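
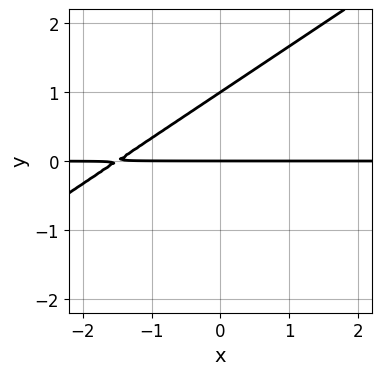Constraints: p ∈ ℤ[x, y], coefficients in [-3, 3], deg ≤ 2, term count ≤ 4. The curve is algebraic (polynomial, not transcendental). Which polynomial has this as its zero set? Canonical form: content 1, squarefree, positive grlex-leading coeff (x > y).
(a) deg p = 2.
(b) From the axis intercepts and sections: every point of the x-axis in the box is on the curve; among the integer gridlines, it crosses the y-axis at y ∈ {0, 1}.
(c) Fitting integer coefficients to these (and the overall shape) gives p.

2*x*y - 3*y^2 + 3*y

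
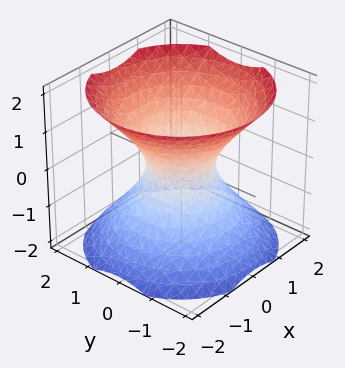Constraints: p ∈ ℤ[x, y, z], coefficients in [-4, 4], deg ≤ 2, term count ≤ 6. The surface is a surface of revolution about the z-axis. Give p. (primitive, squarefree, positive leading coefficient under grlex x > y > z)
Degree: the shape is more complex than any degree-1 surface, so deg p = 2.
By symmetry, every cross-section ⟂ z is a circle, so x, y appear only via x² + y².
Observable constraints: it misses every integer gridline on the z-axis; a circular section at z = 0 has radius between 0 and 1.
Assembling these constraints gives the stated polynomial.

3*x^2 + 3*y^2 - 3*z^2 - 2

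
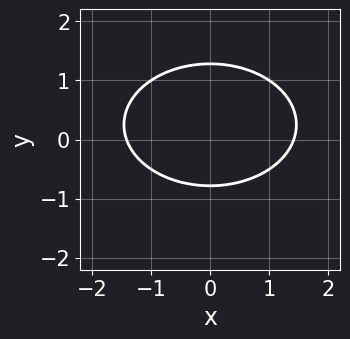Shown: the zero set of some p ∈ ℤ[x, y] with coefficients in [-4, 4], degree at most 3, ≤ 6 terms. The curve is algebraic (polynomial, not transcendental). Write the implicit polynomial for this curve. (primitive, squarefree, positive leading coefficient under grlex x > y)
1. Degree: the shape is more complex than any degree-1 curve, so deg p = 2.
2. Symmetries: it's symmetric under x → −x, forcing even powers of x.
3. Matching integer coefficients to the picture gives p.

x^2 + 2*y^2 - y - 2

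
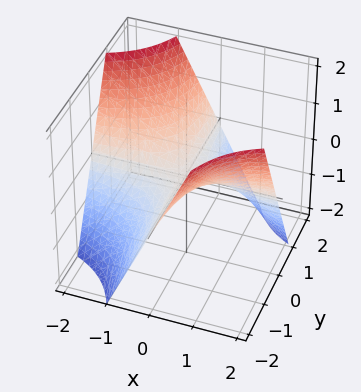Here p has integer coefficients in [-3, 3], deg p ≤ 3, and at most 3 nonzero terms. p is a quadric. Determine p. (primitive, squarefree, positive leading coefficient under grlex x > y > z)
First, the degree is 2 — a hyperbolic paraboloid; a quadric.
Next, against the integer gridlines: one z-axis crossing is at z = 0; the visible x-axis segment lies entirely on the surface; the visible y-axis segment lies entirely on the surface.
Finally, matching integer coefficients to the picture gives p.

x*y + z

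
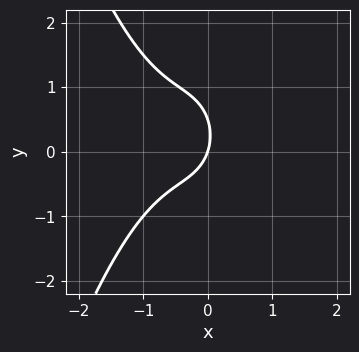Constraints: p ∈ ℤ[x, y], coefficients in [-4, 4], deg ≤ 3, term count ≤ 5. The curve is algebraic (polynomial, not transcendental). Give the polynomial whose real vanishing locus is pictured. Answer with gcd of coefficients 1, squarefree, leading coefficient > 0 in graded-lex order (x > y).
The degree is 3 — a generic line meets the curve in up to 3 points.
From the visible intercepts: it crosses the x-axis at the gridline x = 0; it meets the y-axis at y = 0 (among the integer gridlines).
Putting this together gives p.

3*x^3 + 3*x^2 + 2*y^2 + 3*x - y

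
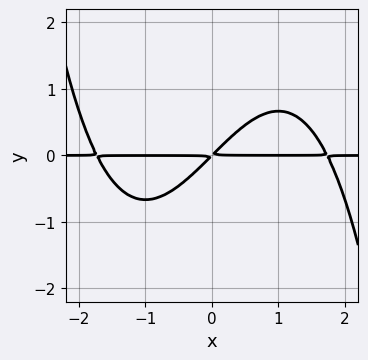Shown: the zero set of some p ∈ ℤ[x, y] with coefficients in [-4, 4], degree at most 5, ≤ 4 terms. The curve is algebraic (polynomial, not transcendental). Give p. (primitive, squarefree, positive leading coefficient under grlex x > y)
(a) The degree is 4 — no degree-3 curve has this shape.
(b) Against the integer gridlines: the visible x-axis segment lies entirely on the curve.
(c) Fitting integer coefficients to these (and the overall shape) gives p.

x^3*y - 3*x*y + 3*y^2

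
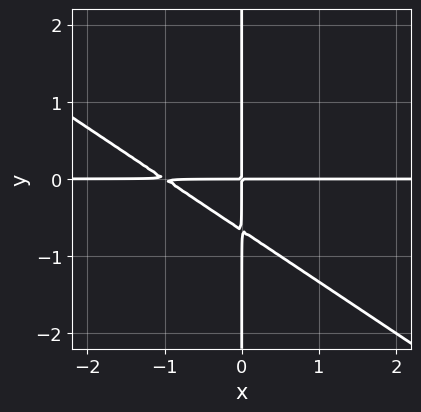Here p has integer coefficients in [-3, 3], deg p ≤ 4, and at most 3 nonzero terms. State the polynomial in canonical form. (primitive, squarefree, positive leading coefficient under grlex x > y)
2*x^2*y + 3*x*y^2 + 2*x*y

1. Degree: no degree-2 curve has this shape, so deg p = 3.
2. Checking where it meets the axes: every point of the y-axis in the box is on the curve; every point of the x-axis in the box is on the curve.
3. The integer polynomial consistent with all of this is the stated p.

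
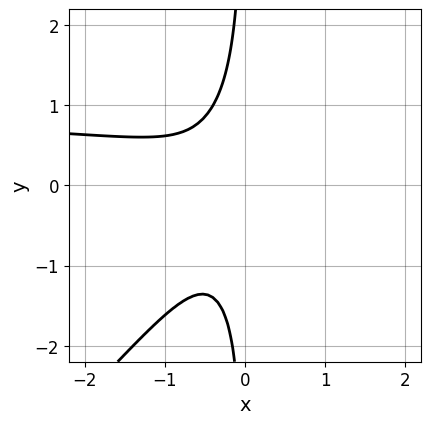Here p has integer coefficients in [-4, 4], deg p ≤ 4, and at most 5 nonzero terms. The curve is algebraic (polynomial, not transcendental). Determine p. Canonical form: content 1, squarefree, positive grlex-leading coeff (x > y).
deg p = 3.
From the visible intercepts: no y-intercept at any integer in the box; the curve avoids every integer x-axis point in the box.
The integer polynomial consistent with all of this is the stated p.

3*x^2*y - 3*x*y^2 - 3*x^2 - 2*x - 2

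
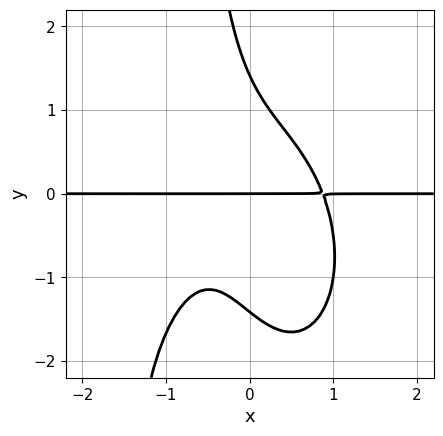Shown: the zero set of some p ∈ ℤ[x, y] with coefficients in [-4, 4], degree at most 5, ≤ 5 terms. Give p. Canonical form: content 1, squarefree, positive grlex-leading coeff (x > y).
(a) Degree: the shape is more complex than any degree-3 curve, so deg p = 4.
(b) Reading off the gridlines: one y-axis crossing is at y = 0; every point of the x-axis in the box is on the curve.
(c) Fitting integer coefficients to these (and the overall shape) gives p.

3*x^3*y + x*y^3 + 3*x*y^2 + y^3 - 2*y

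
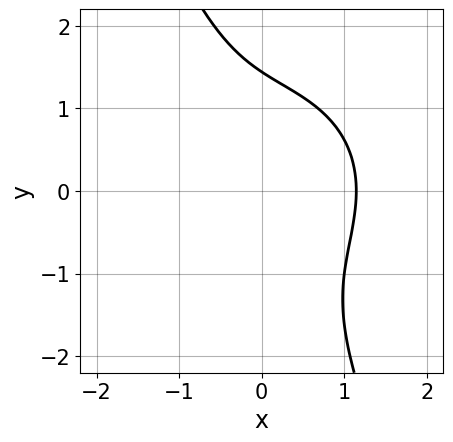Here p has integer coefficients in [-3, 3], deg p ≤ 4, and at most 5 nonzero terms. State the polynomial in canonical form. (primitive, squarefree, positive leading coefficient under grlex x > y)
2*x^3 + 2*x*y^2 + y^3 - 3

(a) Degree: no degree-2 curve has this shape, so deg p = 3.
(b) The integer polynomial consistent with all of this is the stated p.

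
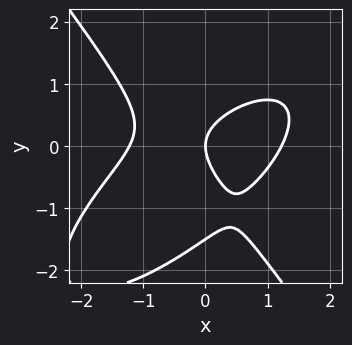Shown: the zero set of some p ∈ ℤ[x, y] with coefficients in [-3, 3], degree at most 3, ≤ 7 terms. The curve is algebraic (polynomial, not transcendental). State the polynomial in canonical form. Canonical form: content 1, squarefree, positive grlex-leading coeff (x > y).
First, degree: no degree-2 curve has this shape, so deg p = 3.
Then, reading off the gridlines: it crosses the x-axis at the gridline x = 0; it meets the y-axis at y = 0 (among the integer gridlines).
Finally, solving for integer coefficients yields p as stated.

2*x^3 - 2*x^2*y + 2*y^3 + 3*y^2 - 3*x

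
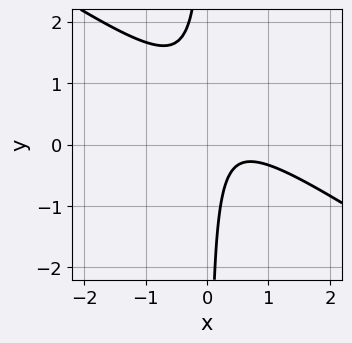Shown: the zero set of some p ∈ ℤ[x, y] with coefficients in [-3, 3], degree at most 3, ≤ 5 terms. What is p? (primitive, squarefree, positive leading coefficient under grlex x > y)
2*x^2 + 3*x*y - 2*x + 1

1. The degree is 2 — the shape is more complex than any degree-1 curve.
2. Reading off the gridlines: it misses every integer gridline on the y-axis; no x-intercept at any integer in the box.
3. Putting this together gives p.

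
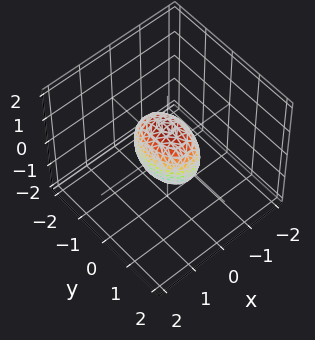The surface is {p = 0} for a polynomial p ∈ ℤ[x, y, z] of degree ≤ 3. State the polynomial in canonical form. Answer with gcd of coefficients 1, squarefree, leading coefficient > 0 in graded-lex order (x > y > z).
(a) The degree is 2 — a closed, bounded, convex surface; a quadric.
(b) Symmetries: it's symmetric under x → −x, forcing even powers of x; mirror symmetry y ↦ −y ⇒ only even powers of y; the z ↦ −z reflection is a symmetry, so z appears only in even powers.
(c) Observable constraints: among the integer gridlines, it crosses the y-axis at y ∈ {-1, 1}; the z-axis gridline crossings are at z ∈ {-1, 1}.
(d) These observations pin down the coefficients.

2*x^2 + y^2 + z^2 - 1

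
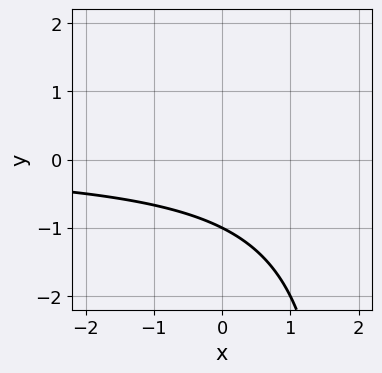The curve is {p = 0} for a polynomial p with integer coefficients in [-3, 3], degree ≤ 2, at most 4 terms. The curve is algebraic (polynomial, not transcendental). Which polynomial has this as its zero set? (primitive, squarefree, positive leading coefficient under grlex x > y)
x*y - 2*y - 2

The degree is 2 — no degree-1 curve has this shape.
From the axis intercepts and sections: it crosses the y-axis at the gridline y = -1; no x-intercept at any integer in the box.
Putting this together gives p.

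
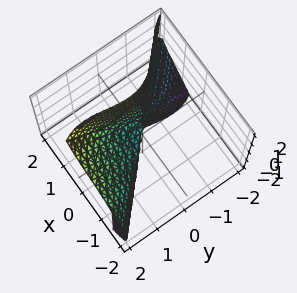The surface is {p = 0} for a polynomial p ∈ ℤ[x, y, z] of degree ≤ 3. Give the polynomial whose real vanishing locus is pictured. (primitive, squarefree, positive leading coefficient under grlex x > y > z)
First, degree: no degree-2 surface has this shape, so deg p = 3.
Next, against the integer gridlines: one z-axis crossing is at z = 0; it meets the y-axis at y = 0 (among the integer gridlines); it meets the x-axis at x = 0 (among the integer gridlines).
Finally, solving for integer coefficients yields p as stated.

2*x^3 + 3*x*z^2 + 2*y^3 - 2*y^2*z - 2*z^2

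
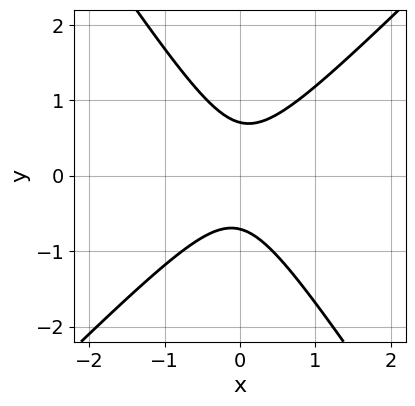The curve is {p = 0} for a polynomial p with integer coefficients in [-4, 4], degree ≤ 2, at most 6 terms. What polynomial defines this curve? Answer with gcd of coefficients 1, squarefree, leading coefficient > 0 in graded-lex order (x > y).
(a) deg p = 2. No degree-1 curve has this shape.
(b) Checking where it meets the axes: no x-intercept at any integer in the box.
(c) These observations pin down the coefficients.

3*x^2 - x*y - 2*y^2 + 1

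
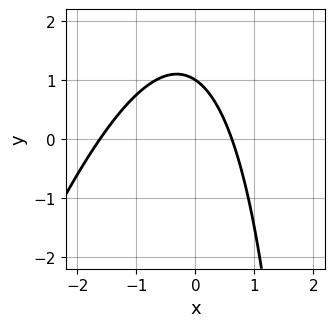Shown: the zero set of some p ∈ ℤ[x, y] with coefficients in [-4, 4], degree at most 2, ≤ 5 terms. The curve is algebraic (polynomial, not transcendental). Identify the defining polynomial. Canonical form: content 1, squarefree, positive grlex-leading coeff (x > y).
3*x^2 - x*y + 3*x + 3*y - 3

(a) The degree is 2 — no degree-1 curve has this shape.
(b) Observable constraints: it crosses the y-axis at the gridline y = 1.
(c) Putting this together gives p.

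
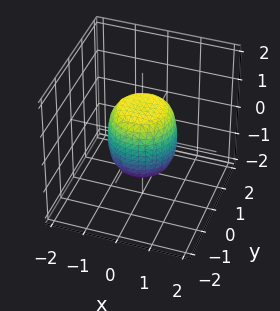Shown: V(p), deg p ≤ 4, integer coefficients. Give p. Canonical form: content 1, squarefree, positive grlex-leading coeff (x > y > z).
1. Degree: a generic line meets the surface in up to 4 points, so deg p = 4.
2. Symmetries: rotational symmetry about the z-axis ⇒ p depends on x, y only through x² + y².
3. Checking where it meets the axes: a circular section at z = -1 has radius between 0 and 1; among the integer gridlines, it crosses the x-axis at x ∈ {-1, 1}.
4. Fitting integer coefficients to these (and the overall shape) gives p. Check: (0, -1, 0) on the y-axis lies on the surface, and p(0, -1, 0) = 0. ✓

2*x^4 + 4*x^2*y^2 + 2*y^4 - x^2 - y^2 + z^2 - 1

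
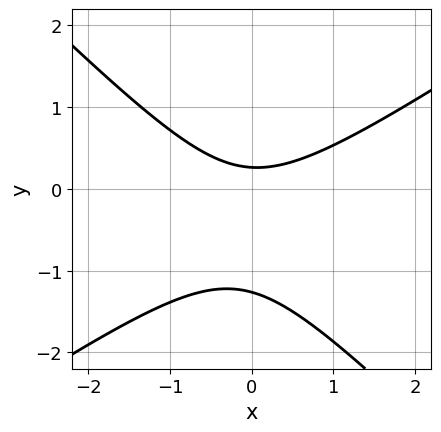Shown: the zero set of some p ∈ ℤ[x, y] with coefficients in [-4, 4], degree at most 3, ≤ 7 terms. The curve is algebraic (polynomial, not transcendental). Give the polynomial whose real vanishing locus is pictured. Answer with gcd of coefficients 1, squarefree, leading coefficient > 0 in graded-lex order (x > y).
2*x^2 - x*y - 3*y^2 - 3*y + 1

deg p = 2.
Checking where it meets the axes: no x-intercept at any integer in the box.
Assembling these constraints gives the stated polynomial.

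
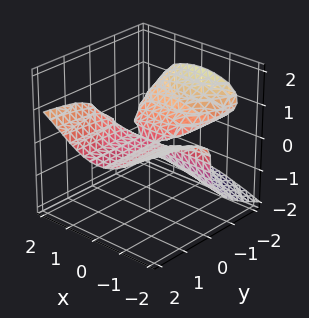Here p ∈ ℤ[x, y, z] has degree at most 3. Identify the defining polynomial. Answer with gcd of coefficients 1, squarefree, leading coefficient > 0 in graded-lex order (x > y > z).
x^2*y - 3*z^3 - 3*y*z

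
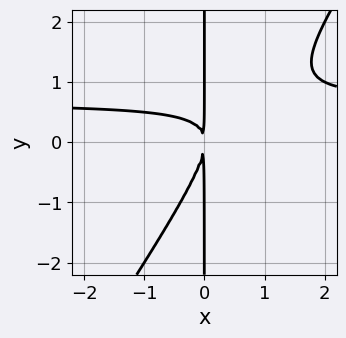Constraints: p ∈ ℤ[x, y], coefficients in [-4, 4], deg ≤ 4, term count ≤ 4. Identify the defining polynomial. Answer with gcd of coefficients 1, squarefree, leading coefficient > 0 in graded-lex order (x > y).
First, degree: a generic line meets the curve in up to 3 points, so deg p = 3.
Next, from the axis intercepts and sections: the visible y-axis segment lies entirely on the curve.
Finally, assembling these constraints gives the stated polynomial.

3*x^2*y - 2*x*y^2 - 2*x^2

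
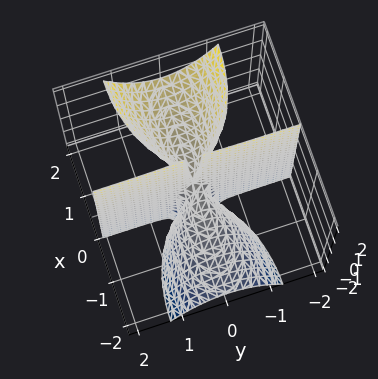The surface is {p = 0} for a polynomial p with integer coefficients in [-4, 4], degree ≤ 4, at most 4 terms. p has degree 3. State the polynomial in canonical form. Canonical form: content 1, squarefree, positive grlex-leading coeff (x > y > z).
(a) Degree: a generic line meets the surface in up to 3 points, so deg p = 3.
(b) Observable constraints: it meets the x-axis at x = 0 (among the integer gridlines); every point of the z-axis in the box is on the surface.
(c) Putting this together gives p.

x^3 - 2*x^2*z + 3*x*y^2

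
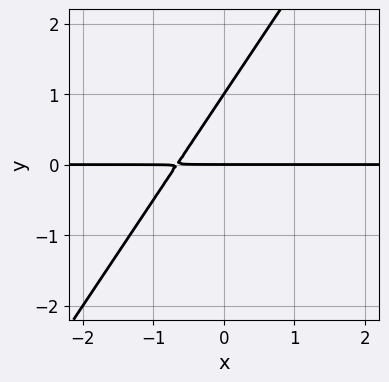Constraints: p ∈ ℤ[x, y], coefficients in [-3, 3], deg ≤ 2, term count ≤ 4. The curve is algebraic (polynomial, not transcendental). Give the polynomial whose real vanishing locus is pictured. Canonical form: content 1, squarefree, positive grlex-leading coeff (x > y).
3*x*y - 2*y^2 + 2*y

1. Degree: a generic line meets the curve in up to 2 points, so deg p = 2.
2. From the visible intercepts: the y-axis gridline crossings are at y ∈ {0, 1}; the visible x-axis segment lies entirely on the curve.
3. The integer polynomial consistent with all of this is the stated p.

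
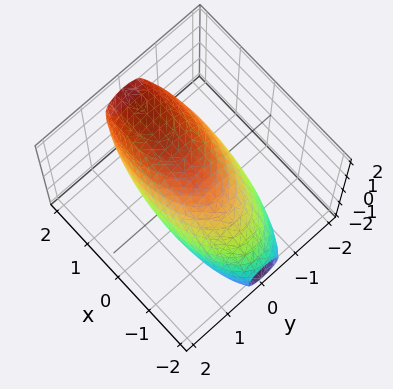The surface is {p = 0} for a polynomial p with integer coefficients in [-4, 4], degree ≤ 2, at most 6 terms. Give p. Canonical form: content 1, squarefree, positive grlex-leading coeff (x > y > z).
1. The degree is 2 — the shape is more complex than any degree-1 surface.
2. From the axis intercepts and sections: the y-axis gridline crossings are at y ∈ {-1, 1}.
3. Putting this together gives p.

x^2 - 2*x*z + 3*y^2 + 2*z^2 - 3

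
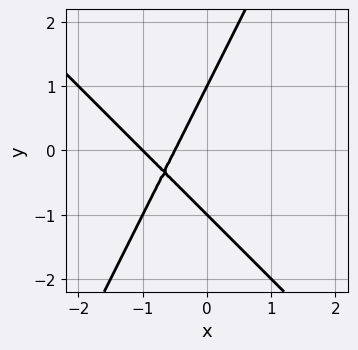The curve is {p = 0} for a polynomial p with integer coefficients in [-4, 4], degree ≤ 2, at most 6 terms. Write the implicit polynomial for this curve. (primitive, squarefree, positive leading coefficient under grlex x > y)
Degree: a generic line meets the curve in up to 2 points, so deg p = 2.
Checking where it meets the axes: among the integer gridlines, it crosses the y-axis at y ∈ {-1, 1}; one x-axis crossing is at x = -1.
Matching integer coefficients to the picture gives p.

2*x^2 + x*y - y^2 + 3*x + 1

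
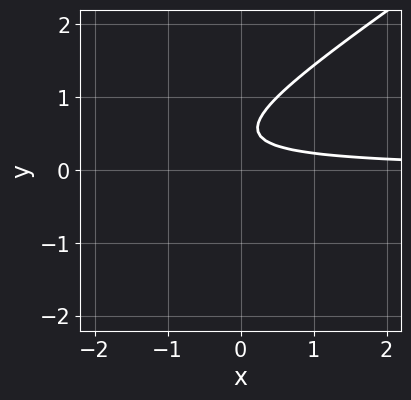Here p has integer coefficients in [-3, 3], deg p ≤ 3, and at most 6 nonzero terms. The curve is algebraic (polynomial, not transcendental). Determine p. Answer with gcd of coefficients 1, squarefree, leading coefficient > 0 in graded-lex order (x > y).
2*x*y - 3*y^2 + 3*y - 1

1. deg p = 2. The shape is more complex than any degree-1 curve.
2. Checking where it meets the axes: no y-intercept at any integer in the box; the curve avoids every integer x-axis point in the box.
3. Together with the visible shape, these determine p as stated.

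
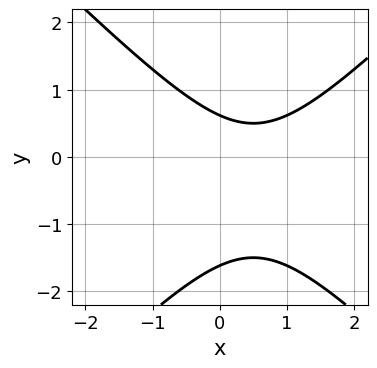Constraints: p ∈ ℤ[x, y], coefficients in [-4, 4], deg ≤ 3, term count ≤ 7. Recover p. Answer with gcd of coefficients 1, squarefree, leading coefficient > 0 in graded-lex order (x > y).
x^2 - y^2 - x - y + 1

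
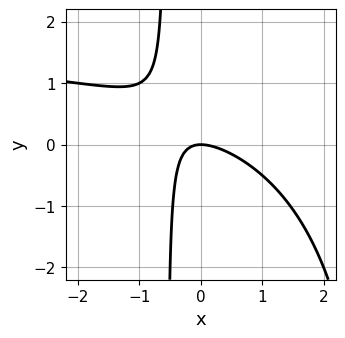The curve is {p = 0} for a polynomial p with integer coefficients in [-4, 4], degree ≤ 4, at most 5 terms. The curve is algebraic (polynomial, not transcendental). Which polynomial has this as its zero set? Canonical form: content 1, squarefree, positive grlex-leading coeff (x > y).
First, the degree is 3 — the shape is more complex than any degree-2 curve.
Then, from the axis intercepts and sections: one y-axis crossing is at y = 0; it meets the x-axis at x = 0 (among the integer gridlines).
Finally, these observations pin down the coefficients.

x^2*y - 2*x^2 - 3*x*y - 2*y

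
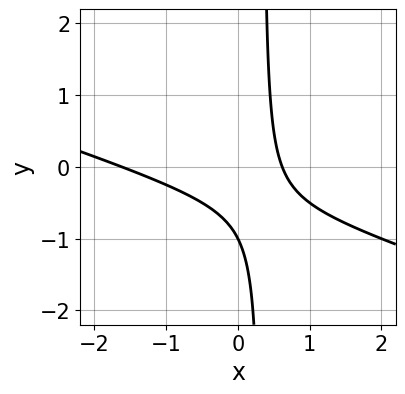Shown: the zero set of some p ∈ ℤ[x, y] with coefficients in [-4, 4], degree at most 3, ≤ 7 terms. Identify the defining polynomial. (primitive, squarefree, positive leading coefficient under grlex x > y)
x^2 + 3*x*y + x - y - 1

Degree: a generic line meets the curve in up to 2 points, so deg p = 2.
Reading off the gridlines: it meets the y-axis at y = -1 (among the integer gridlines).
Solving for integer coefficients yields p as stated.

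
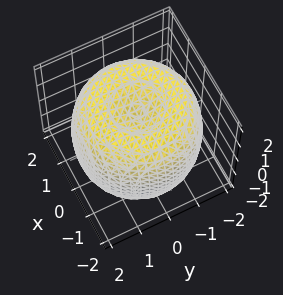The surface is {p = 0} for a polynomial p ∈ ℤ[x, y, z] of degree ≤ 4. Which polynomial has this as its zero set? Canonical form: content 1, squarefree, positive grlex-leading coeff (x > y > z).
(a) deg p = 4.
(b) Symmetries: rotational symmetry about the z-axis ⇒ p depends on x, y only through x² + y².
(c) From the visible intercepts: a circular section at z = -1 has radius between 1 and 2.
(d) Matching integer coefficients to the picture gives p.

x^4 + 2*x^2*y^2 + y^4 - 3*x^2 - 3*y^2 + 2*z^2 - 3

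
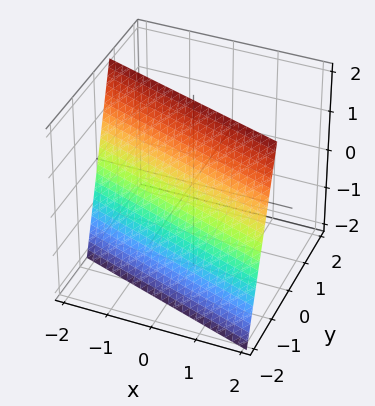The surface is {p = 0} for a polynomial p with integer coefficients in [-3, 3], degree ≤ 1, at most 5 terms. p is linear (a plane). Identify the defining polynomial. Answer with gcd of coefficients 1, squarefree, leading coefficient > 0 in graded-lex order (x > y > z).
x + 3*y - z + 2

(a) deg p = 1. The surface is flat (a plane).
(b) Reading off the gridlines: one z-axis crossing is at z = 2; it crosses the x-axis at the gridline x = -2.
(c) Assembling these constraints gives the stated polynomial.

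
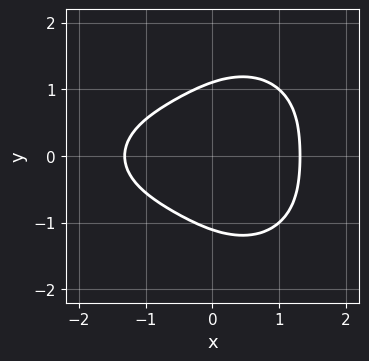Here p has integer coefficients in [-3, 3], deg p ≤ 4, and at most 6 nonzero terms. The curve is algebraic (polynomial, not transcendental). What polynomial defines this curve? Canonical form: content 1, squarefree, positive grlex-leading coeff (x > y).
1. deg p = 4. A generic line meets the curve in up to 4 points.
2. Symmetries: the y ↦ −y reflection is a symmetry, so y appears only in even powers.
3. The integer polynomial consistent with all of this is the stated p.

x^4 + 3*x^2*y^2 + 2*y^4 - 3*x*y^2 - 3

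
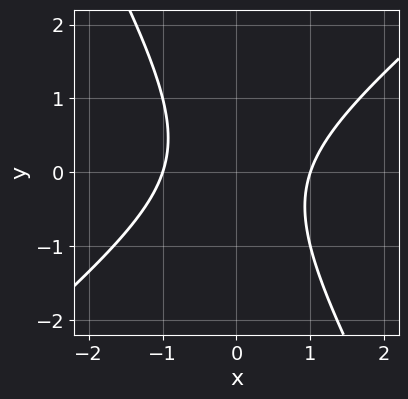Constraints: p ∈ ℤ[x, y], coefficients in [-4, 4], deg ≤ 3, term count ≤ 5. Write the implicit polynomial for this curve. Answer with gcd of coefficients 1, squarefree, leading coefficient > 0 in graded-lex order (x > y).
3*x^2 - 2*x*y - 2*y^2 - 3

Degree: the shape is more complex than any degree-1 curve, so deg p = 2.
Reading off the gridlines: no y-intercept at any integer in the box; among the integer gridlines, it crosses the x-axis at x ∈ {-1, 1}.
Assembling these constraints gives the stated polynomial.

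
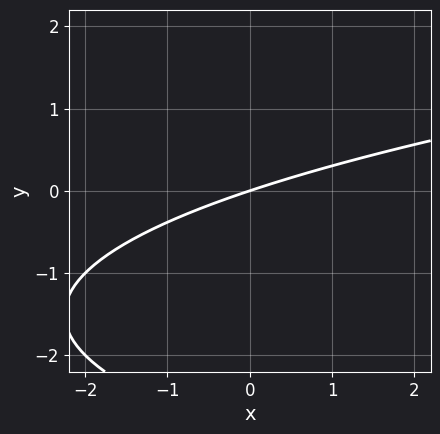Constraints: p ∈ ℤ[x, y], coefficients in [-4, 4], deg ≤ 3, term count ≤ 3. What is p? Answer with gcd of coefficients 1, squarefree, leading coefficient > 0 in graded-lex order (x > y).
First, deg p = 2. The shape is more complex than any degree-1 curve.
Next, observable constraints: one y-axis crossing is at y = 0; one x-axis crossing is at x = 0.
Finally, fitting integer coefficients to these (and the overall shape) gives p.

y^2 - x + 3*y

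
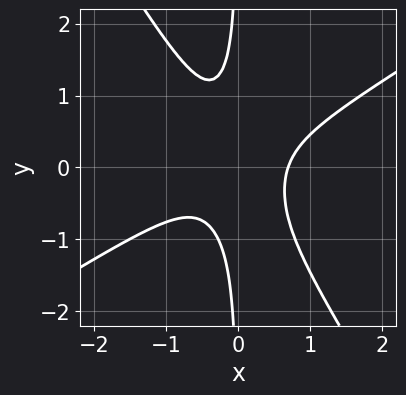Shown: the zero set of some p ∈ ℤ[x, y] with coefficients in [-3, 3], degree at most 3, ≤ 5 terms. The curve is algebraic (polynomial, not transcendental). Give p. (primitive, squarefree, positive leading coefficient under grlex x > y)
3*x^3 - 3*x^2*y - 3*x*y^2 - 1

deg p = 3. A generic line meets the curve in up to 3 points.
Against the integer gridlines: it misses every integer gridline on the y-axis.
Fitting integer coefficients to these (and the overall shape) gives p.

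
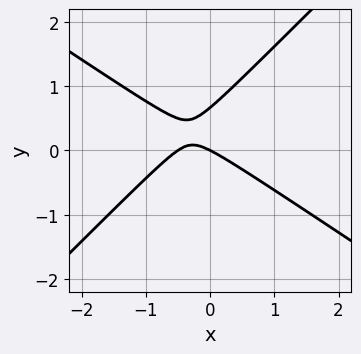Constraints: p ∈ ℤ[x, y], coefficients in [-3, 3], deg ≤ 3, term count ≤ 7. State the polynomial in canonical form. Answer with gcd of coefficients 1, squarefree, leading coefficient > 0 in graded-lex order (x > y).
2*x^2 + x*y - 3*y^2 + x + 2*y

1. Degree: a generic line meets the curve in up to 2 points, so deg p = 2.
2. From the axis intercepts and sections: one x-axis crossing is at x = 0; it meets the y-axis at y = 0 (among the integer gridlines).
3. Matching integer coefficients to the picture gives p.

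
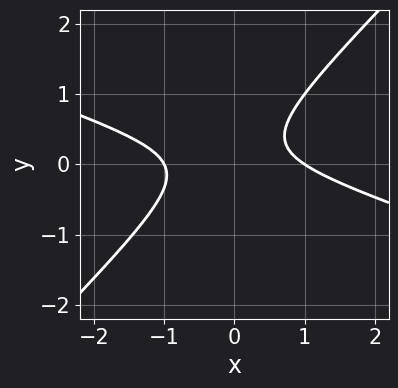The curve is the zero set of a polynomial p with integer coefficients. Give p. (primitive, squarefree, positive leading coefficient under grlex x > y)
x^2 + 2*x*y - 3*y^2 + y - 1

First, the degree is 2 — no degree-1 curve has this shape.
Next, from the visible intercepts: it misses every integer gridline on the y-axis; the x-axis gridline crossings are at x ∈ {-1, 1}.
Finally, the integer polynomial consistent with all of this is the stated p.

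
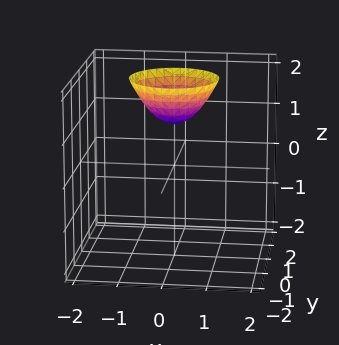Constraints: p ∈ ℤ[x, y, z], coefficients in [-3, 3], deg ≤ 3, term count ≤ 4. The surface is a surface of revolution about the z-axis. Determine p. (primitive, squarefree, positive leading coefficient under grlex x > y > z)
x^2 + y^2 - z + 1

1. Degree: a generic line meets the surface in up to 2 points, so deg p = 2.
2. Symmetries: rotational symmetry about the z-axis ⇒ p depends on x, y only through x² + y².
3. From the axis intercepts and sections: the surface avoids every integer y-axis point in the box; one z-axis crossing is at z = 1.
4. Fitting integer coefficients to these (and the overall shape) gives p.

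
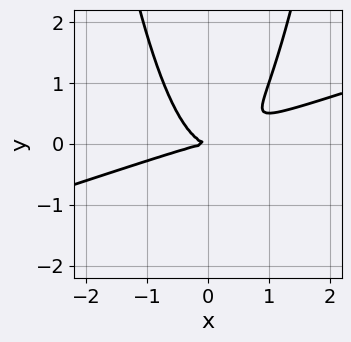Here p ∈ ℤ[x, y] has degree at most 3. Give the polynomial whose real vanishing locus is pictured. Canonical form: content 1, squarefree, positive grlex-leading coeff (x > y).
deg p = 3.
Observable constraints: one y-axis crossing is at y = 0; it crosses the x-axis at the gridline x = 0.
These observations pin down the coefficients.

x^3 - 3*x^2*y + 2*y^2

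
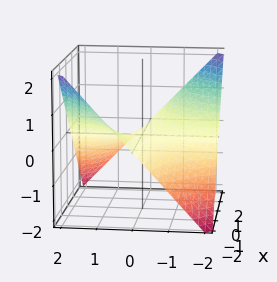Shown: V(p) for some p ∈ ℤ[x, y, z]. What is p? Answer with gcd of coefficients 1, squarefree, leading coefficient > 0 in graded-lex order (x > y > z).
x*y + 2*z

deg p = 2. A hyperbolic paraboloid; a quadric.
From the axis intercepts and sections: it crosses the z-axis at the gridline z = 0; the visible x-axis segment lies entirely on the surface; the visible y-axis segment lies entirely on the surface.
Together with the visible shape, these determine p as stated.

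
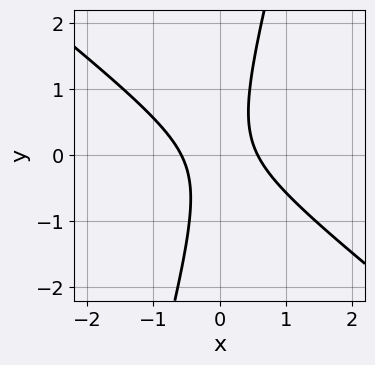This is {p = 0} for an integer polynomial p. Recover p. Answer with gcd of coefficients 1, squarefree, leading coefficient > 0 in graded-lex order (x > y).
3*x^2 + 3*x*y - y^2 - 1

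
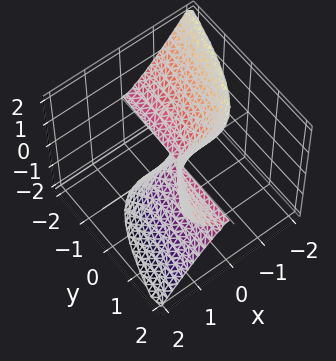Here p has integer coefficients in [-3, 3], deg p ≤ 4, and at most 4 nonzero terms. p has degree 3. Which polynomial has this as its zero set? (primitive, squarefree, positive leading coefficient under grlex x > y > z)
(a) The degree is 3 — a generic line meets the surface in up to 3 points.
(b) Reading off the gridlines: it meets the z-axis at z = 0 (among the integer gridlines); the visible y-axis segment lies entirely on the surface; it meets the x-axis at x = 0 (among the integer gridlines).
(c) Fitting integer coefficients to these (and the overall shape) gives p.

3*x^3 - 2*y*z^2 + z^3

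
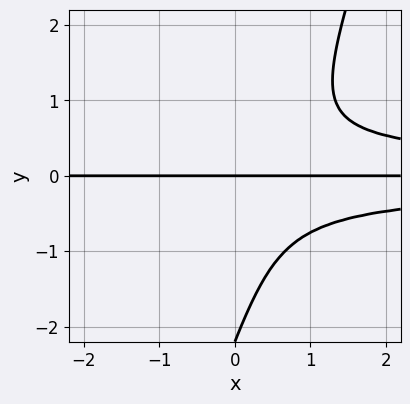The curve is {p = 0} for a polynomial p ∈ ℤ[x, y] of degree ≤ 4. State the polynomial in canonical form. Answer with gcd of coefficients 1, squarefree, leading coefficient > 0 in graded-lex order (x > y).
3*x*y^3 - y^4 - 2*y^3 - y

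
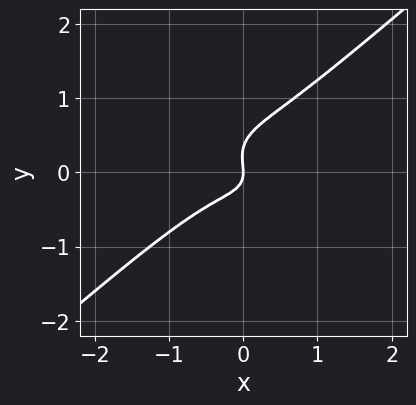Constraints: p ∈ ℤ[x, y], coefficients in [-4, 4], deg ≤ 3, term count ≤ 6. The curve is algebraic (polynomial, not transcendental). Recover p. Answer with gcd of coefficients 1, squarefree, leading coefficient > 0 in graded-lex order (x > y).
deg p = 3. The shape is more complex than any degree-2 curve.
From the axis intercepts and sections: it meets the x-axis at x = 0 (among the integer gridlines); one y-axis crossing is at y = 0.
Solving for integer coefficients yields p as stated.

2*x^3 - 3*y^3 + x*y + y^2 + x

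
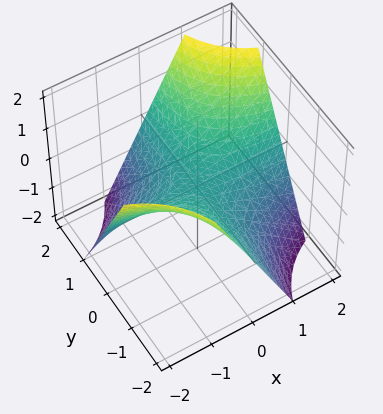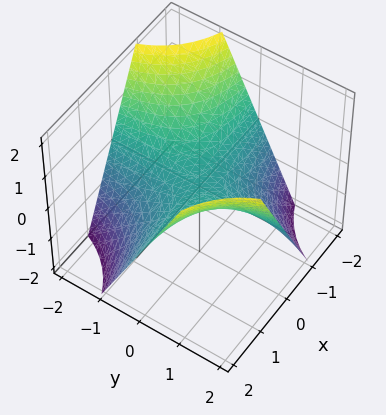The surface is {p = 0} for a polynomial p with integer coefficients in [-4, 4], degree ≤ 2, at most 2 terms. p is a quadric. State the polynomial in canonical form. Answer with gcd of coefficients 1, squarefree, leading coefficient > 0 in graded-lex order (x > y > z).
x*y - z

First, deg p = 2. A hyperbolic paraboloid; a quadric.
Next, from the axis intercepts and sections: the visible x-axis segment lies entirely on the surface; the visible y-axis segment lies entirely on the surface.
Finally, together with the visible shape, these determine p as stated.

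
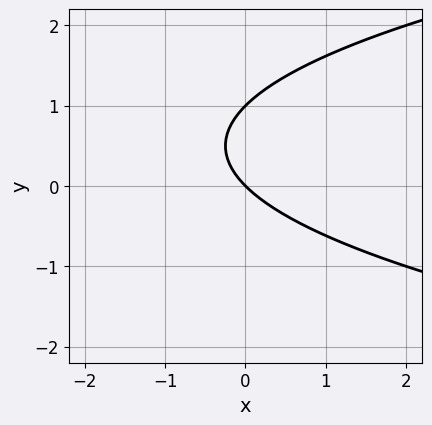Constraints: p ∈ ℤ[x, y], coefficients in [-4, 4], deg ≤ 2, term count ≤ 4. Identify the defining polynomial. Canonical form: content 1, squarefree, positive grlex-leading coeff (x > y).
y^2 - x - y

(a) The degree is 2 — no degree-1 curve has this shape.
(b) Observable constraints: it crosses the x-axis at the gridline x = 0; the y-axis gridline crossings are at y ∈ {0, 1}.
(c) The integer polynomial consistent with all of this is the stated p.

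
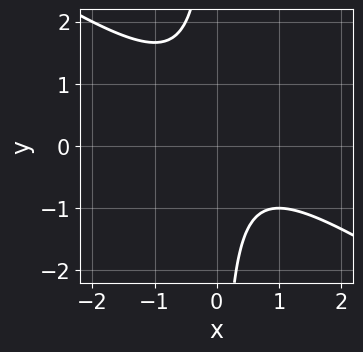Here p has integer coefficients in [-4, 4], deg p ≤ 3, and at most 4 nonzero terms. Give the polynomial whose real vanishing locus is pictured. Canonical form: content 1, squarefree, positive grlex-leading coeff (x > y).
1. Degree: no degree-1 curve has this shape, so deg p = 2.
2. From the axis intercepts and sections: no x-intercept at any integer in the box; it misses every integer gridline on the y-axis.
3. Matching integer coefficients to the picture gives p.

2*x^2 + 3*x*y - x + 2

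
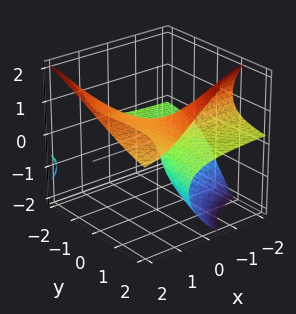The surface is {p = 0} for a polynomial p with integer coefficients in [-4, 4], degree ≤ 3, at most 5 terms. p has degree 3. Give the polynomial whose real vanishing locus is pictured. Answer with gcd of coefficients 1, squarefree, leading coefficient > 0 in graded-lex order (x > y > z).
I count 2 distinct pieces. They look like related sheets of one shape, so recover p as a whole.
Degree: the shape is more complex than any degree-2 surface, so deg p = 3.
Checking where it meets the axes: the visible y-axis segment lies entirely on the surface; it meets the x-axis at x = 0 (among the integer gridlines).
Matching integer coefficients to the picture gives p.

3*x*y*z + 2*z^3 - 3*y*z - 2*x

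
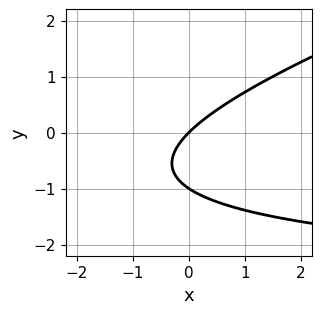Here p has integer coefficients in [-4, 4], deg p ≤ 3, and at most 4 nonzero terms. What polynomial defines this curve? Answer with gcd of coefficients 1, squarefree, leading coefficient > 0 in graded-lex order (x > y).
First, the degree is 2 — no degree-1 curve has this shape.
Then, against the integer gridlines: it crosses the x-axis at the gridline x = 0; among the integer gridlines, it crosses the y-axis at y ∈ {-1, 0}.
Finally, putting this together gives p.

x*y - 3*y^2 + 3*x - 3*y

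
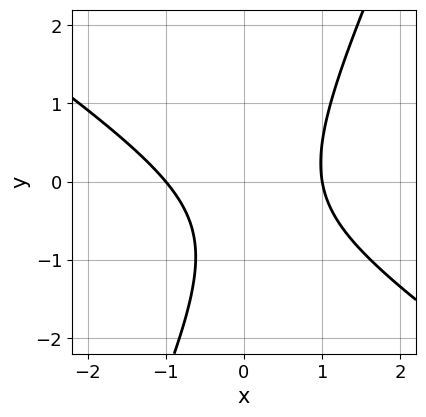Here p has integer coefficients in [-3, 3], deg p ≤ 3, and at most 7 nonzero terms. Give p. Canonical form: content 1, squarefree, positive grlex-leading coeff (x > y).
3*x^2 + 3*x*y - 2*y^2 - 2*y - 3

First, degree: no degree-1 curve has this shape, so deg p = 2.
Next, checking where it meets the axes: it misses every integer gridline on the y-axis; the x-axis gridline crossings are at x ∈ {-1, 1}.
Finally, matching integer coefficients to the picture gives p.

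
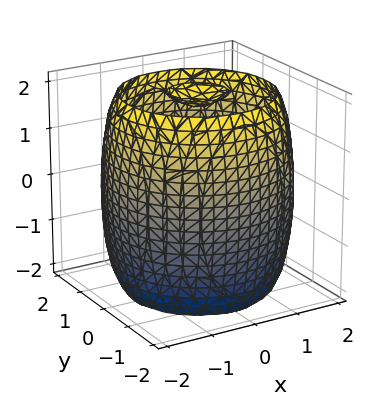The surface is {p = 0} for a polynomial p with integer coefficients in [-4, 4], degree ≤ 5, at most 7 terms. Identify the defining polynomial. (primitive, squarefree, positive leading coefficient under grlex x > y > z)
1. The picture has 3 separate pieces. Treating them together as one polynomial.
2. The degree is 4 — the shape is more complex than any degree-3 surface.
3. Symmetries: the z-axis is an axis of rotation, so x and y enter only as x² + y².
4. Observable constraints: a circular section at z = 0 has radius between 1 and 2.
5. Putting this together gives p.

x^4 + 2*x^2*y^2 + y^4 - 3*x^2 - 3*y^2 + z^2 - 3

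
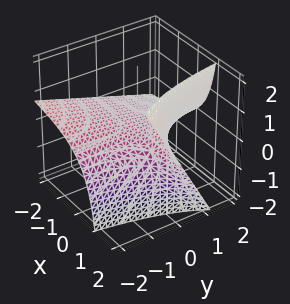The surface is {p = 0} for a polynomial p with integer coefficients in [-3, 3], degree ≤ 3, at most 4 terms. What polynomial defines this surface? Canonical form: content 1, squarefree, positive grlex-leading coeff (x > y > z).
x*y + 2*x*z - 3*z

(a) Degree: no degree-1 surface has this shape, so deg p = 2.
(b) Reading off the gridlines: it meets the z-axis at z = 0 (among the integer gridlines); the visible x-axis segment lies entirely on the surface; the visible y-axis segment lies entirely on the surface.
(c) Assembling these constraints gives the stated polynomial.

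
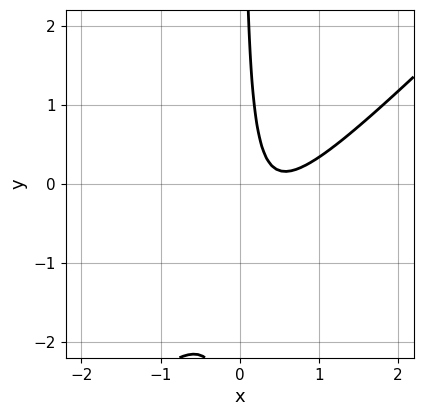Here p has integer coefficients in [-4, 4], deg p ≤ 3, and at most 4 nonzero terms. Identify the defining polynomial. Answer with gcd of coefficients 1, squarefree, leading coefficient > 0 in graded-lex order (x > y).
deg p = 2.
Checking where it meets the axes: the curve avoids every integer y-axis point in the box; it misses every integer gridline on the x-axis.
Together with the visible shape, these determine p as stated.

3*x^2 - 3*x*y - 3*x + 1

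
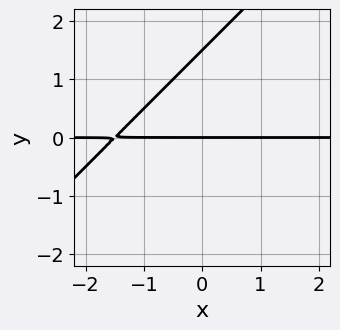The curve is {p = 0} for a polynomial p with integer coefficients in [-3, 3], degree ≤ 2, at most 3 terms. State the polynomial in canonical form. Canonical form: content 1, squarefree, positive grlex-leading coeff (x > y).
2*x*y - 2*y^2 + 3*y

Degree: no degree-1 curve has this shape, so deg p = 2.
Against the integer gridlines: one y-axis crossing is at y = 0; the visible x-axis segment lies entirely on the curve.
Together with the visible shape, these determine p as stated.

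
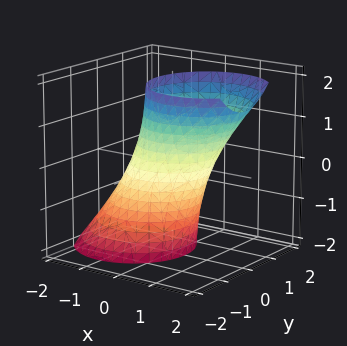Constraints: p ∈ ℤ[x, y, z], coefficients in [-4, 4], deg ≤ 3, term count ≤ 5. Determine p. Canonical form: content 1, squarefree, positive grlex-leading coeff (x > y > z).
x^2 - x*z + y^2 - 1

1. Degree: the shape is more complex than any degree-1 surface, so deg p = 2.
2. From the visible intercepts: the surface avoids every integer z-axis point in the box; among the integer gridlines, it crosses the y-axis at y ∈ {-1, 1}; among the integer gridlines, it crosses the x-axis at x ∈ {-1, 1}.
3. The integer polynomial consistent with all of this is the stated p.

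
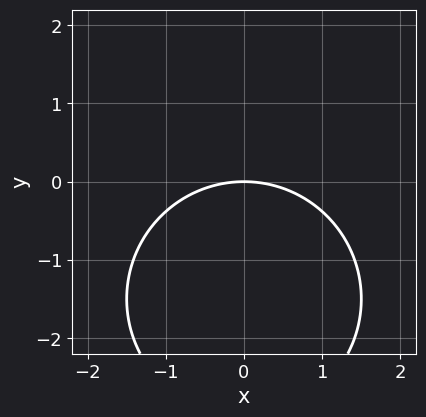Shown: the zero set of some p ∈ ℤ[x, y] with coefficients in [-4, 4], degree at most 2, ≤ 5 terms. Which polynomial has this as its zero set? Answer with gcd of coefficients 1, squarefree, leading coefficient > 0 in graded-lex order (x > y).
x^2 + y^2 + 3*y

First, deg p = 2.
Then, symmetries: mirror symmetry x ↦ −x ⇒ only even powers of x.
Next, from the visible intercepts: one x-axis crossing is at x = 0; it meets the y-axis at y = 0 (among the integer gridlines).
Finally, putting this together gives p.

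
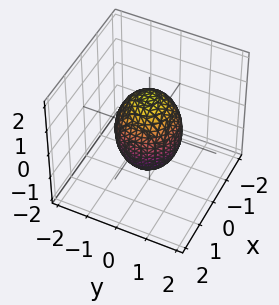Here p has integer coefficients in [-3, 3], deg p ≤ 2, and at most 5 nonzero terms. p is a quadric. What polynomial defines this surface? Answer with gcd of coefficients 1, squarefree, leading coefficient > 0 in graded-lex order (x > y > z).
1. deg p = 2. A closed, bounded, convex surface; a quadric.
2. Symmetries: every cross-section ⟂ z is a circle, so x, y appear only via x² + y²; the z ↦ −z reflection is a symmetry, so z appears only in even powers.
3. From the axis intercepts and sections: the x-axis gridline crossings are at x ∈ {-1, 1}; the y-axis gridline crossings are at y ∈ {-1, 1}; a circular section at z = 0 has radius exactly 1.
4. Putting this together gives p.

2*x^2 + 2*y^2 + z^2 - 2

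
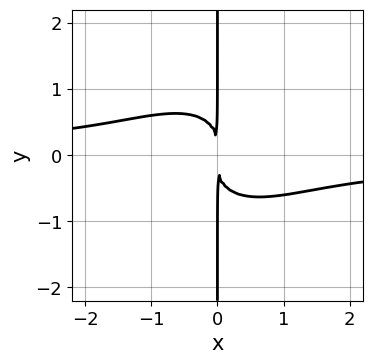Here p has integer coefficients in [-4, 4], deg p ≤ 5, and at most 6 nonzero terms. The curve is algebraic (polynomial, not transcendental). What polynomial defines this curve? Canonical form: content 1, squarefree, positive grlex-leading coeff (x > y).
2*x^3*y - x^2*y^2 + 2*x*y^3 + 2*x^2

1. Degree: a generic line meets the curve in up to 4 points, so deg p = 4.
2. Against the integer gridlines: the visible y-axis segment lies entirely on the curve.
3. The integer polynomial consistent with all of this is the stated p.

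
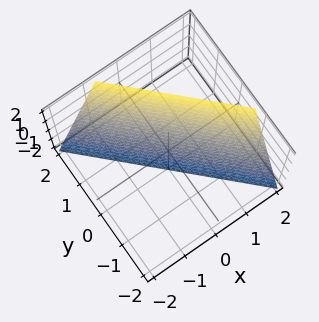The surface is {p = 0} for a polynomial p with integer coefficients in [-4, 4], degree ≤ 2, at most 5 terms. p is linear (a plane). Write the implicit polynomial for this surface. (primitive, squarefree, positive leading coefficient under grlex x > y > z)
First, the degree is 1 — every cross-section is a straight line — this is a plane.
Then, against the integer gridlines: it crosses the z-axis at the gridline z = -2.
Finally, solving for integer coefficients yields p as stated.

3*x + 3*y - z - 2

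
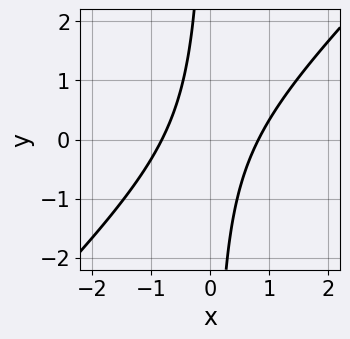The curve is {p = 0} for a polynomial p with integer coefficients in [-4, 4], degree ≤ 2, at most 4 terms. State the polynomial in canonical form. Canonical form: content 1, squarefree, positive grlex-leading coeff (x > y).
3*x^2 - 3*x*y - 2

First, the degree is 2 — a generic line meets the curve in up to 2 points.
Next, checking where it meets the axes: it misses every integer gridline on the y-axis.
Finally, fitting integer coefficients to these (and the overall shape) gives p.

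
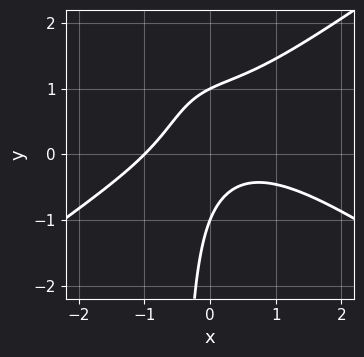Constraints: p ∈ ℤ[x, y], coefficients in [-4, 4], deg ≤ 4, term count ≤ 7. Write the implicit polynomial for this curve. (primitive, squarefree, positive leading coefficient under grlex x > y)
x^3 - 2*x*y^2 + 3*x*y - y^2 + 1

First, degree: the shape is more complex than any degree-2 curve, so deg p = 3.
Next, reading off the gridlines: it meets the x-axis at x = -1 (among the integer gridlines); among the integer gridlines, it crosses the y-axis at y ∈ {-1, 1}.
Finally, these observations pin down the coefficients.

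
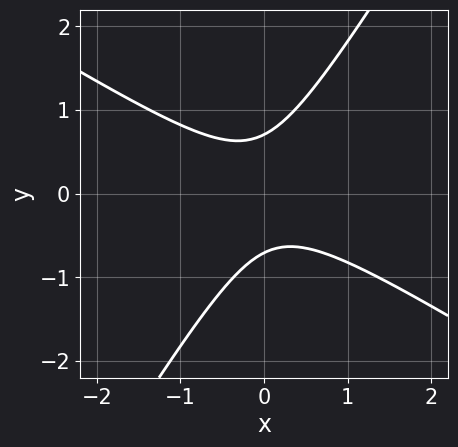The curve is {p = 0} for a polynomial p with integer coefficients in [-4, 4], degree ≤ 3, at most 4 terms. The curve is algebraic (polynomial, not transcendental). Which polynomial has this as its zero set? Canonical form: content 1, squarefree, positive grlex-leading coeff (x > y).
2*x^2 + 2*x*y - 2*y^2 + 1

The degree is 2 — no degree-1 curve has this shape.
Checking where it meets the axes: it misses every integer gridline on the x-axis.
Putting this together gives p.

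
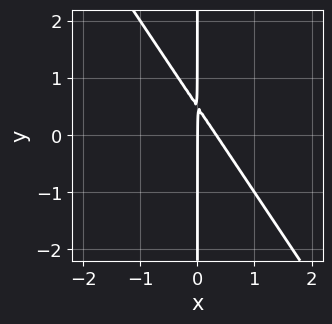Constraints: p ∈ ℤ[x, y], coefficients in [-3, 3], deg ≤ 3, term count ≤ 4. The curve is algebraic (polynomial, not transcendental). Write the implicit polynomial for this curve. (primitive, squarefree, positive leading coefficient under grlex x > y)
First, the degree is 2 — a generic line meets the curve in up to 2 points.
Next, observable constraints: the visible y-axis segment lies entirely on the curve; one x-axis crossing is at x = 0.
Finally, the integer polynomial consistent with all of this is the stated p.

3*x^2 + 2*x*y - x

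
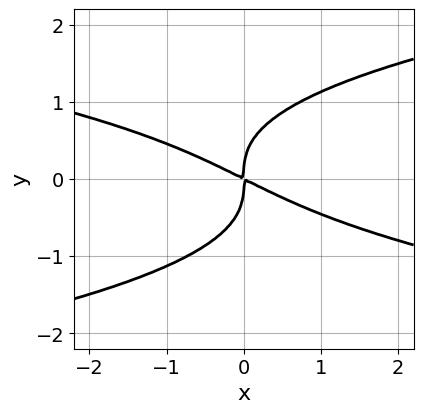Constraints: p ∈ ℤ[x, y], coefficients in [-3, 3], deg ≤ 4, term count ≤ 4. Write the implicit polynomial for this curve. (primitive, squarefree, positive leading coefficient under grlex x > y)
(a) The degree is 4 — the shape is more complex than any degree-3 curve.
(b) From the axis intercepts and sections: it crosses the x-axis at the gridline x = 0; one y-axis crossing is at y = 0.
(c) Assembling these constraints gives the stated polynomial.

2*y^4 - x^2 - 2*x*y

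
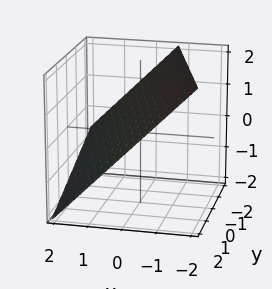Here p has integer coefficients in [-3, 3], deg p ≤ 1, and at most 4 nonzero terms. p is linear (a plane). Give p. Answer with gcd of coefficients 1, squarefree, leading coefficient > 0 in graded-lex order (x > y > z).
3*x + y + 3*z - 2

1. The degree is 1 — the surface is flat (a plane).
2. From the visible intercepts: it meets the y-axis at y = 2 (among the integer gridlines).
3. Matching integer coefficients to the picture gives p.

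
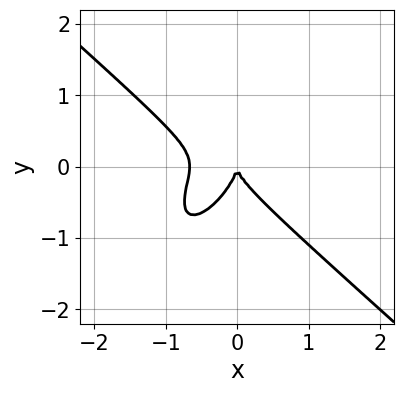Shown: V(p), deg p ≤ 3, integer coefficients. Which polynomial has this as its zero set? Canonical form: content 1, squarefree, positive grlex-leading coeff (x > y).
3*x^3 - 2*x*y^2 + 2*y^3 + 2*x^2

Degree: the shape is more complex than any degree-2 curve, so deg p = 3.
Reading off the gridlines: one y-axis crossing is at y = 0; it crosses the x-axis at the gridline x = 0.
Together with the visible shape, these determine p as stated.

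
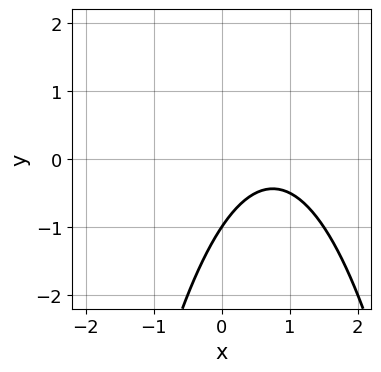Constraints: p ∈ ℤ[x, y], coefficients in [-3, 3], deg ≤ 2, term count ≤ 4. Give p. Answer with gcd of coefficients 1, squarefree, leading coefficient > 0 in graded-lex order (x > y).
2*x^2 - 3*x + 2*y + 2

First, the degree is 2 — a generic line meets the curve in up to 2 points.
Next, reading off the gridlines: the curve avoids every integer x-axis point in the box; it meets the y-axis at y = -1 (among the integer gridlines).
Finally, the integer polynomial consistent with all of this is the stated p.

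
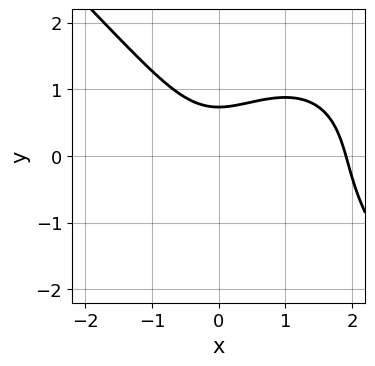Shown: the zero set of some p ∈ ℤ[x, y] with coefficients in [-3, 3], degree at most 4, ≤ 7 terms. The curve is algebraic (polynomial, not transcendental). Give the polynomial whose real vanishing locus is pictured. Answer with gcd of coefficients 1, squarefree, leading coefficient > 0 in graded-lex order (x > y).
1. Degree: a generic line meets the curve in up to 3 points, so deg p = 3.
2. Solving for integer coefficients yields p as stated.

2*x^3 + 2*y^3 - 3*x^2 + 3*y - 3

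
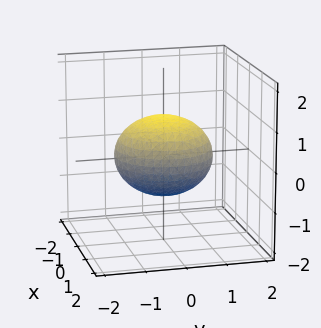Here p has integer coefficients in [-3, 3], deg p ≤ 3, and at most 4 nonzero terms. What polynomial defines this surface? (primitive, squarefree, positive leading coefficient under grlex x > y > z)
2*x^2 + 2*y^2 + 3*z^2 - 3

First, deg p = 2.
Then, symmetries: mirror symmetry z ↦ −z ⇒ only even powers of z; the z-axis is an axis of rotation, so x and y enter only as x² + y².
Next, reading off the gridlines: among the integer gridlines, it crosses the z-axis at z ∈ {-1, 1}; a circular section at z = 0 has radius between 1 and 2.
Finally, together with the visible shape, these determine p as stated.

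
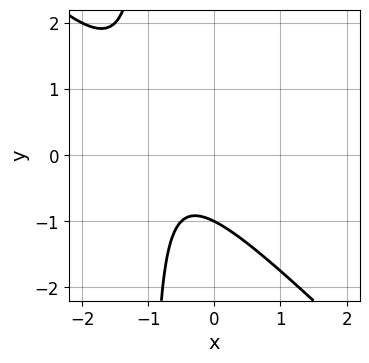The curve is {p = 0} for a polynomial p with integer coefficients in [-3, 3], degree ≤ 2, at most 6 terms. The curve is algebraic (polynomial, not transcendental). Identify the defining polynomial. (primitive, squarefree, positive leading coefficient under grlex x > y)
1. The degree is 2 — no degree-1 curve has this shape.
2. Checking where it meets the axes: one y-axis crossing is at y = -1; the curve avoids every integer x-axis point in the box.
3. The integer polynomial consistent with all of this is the stated p.

2*x^2 + 2*x*y + 3*x + 2*y + 2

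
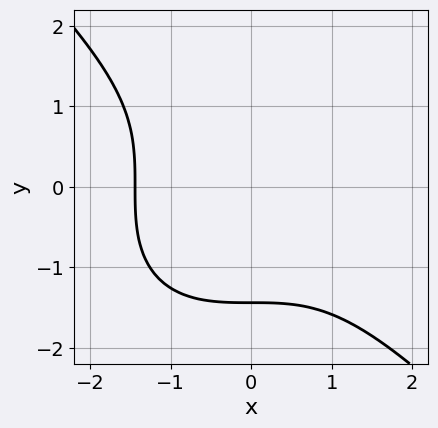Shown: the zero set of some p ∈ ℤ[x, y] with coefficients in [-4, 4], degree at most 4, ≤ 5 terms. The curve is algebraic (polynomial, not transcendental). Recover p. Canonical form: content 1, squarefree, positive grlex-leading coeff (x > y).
x^3 + y^3 + 3

First, degree: the shape is more complex than any degree-2 curve, so deg p = 3.
Finally, putting this together gives p.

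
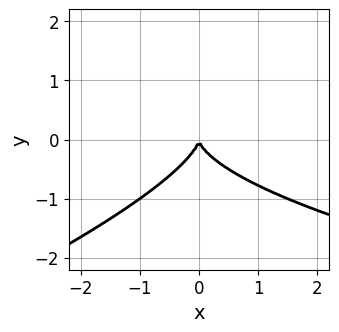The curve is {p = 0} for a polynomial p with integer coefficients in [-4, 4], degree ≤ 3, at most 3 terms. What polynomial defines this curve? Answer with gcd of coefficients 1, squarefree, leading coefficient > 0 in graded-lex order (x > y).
x*y^2 - 3*y^3 - 2*x^2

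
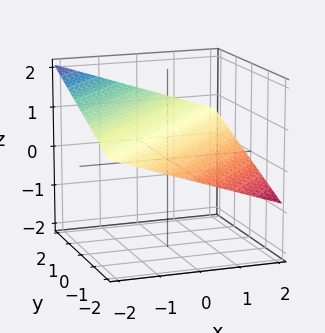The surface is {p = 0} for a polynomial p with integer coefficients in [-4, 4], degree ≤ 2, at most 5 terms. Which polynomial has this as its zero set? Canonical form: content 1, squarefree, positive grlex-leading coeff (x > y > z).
x - y + 3*z - 2

1. deg p = 1. Every cross-section is a straight line — this is a plane.
2. Reading off the gridlines: one x-axis crossing is at x = 2; it meets the y-axis at y = -2 (among the integer gridlines).
3. Putting this together gives p.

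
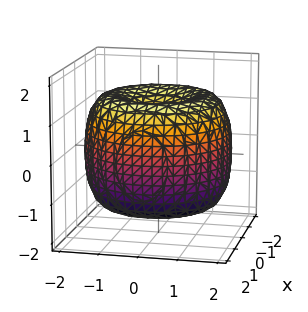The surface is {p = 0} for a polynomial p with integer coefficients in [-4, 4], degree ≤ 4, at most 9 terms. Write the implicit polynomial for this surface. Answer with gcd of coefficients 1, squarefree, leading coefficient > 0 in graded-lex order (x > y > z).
First, deg p = 4. The shape is more complex than any degree-3 surface.
Then, symmetries: rotational symmetry about the z-axis ⇒ p depends on x, y only through x² + y².
Next, reading off the gridlines: a circular section at z = -1 has radius between 1 and 2; among the integer gridlines, it crosses the z-axis at z ∈ {-1, 1}.
Finally, matching integer coefficients to the picture gives p.

x^4 + 2*x^2*y^2 + y^4 - 3*x^2 - 3*y^2 + 2*z^2 - 2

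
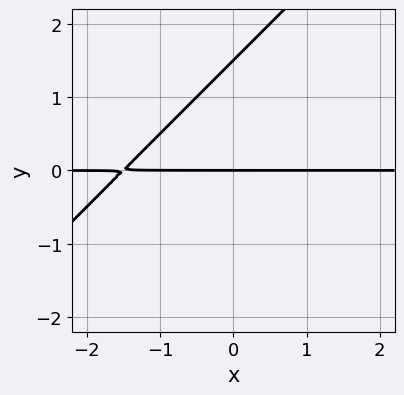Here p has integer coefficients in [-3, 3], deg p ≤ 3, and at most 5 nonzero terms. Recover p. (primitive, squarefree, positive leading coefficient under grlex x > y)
The degree is 2 — a generic line meets the curve in up to 2 points.
Observable constraints: one y-axis crossing is at y = 0; every point of the x-axis in the box is on the curve.
Fitting integer coefficients to these (and the overall shape) gives p.

2*x*y - 2*y^2 + 3*y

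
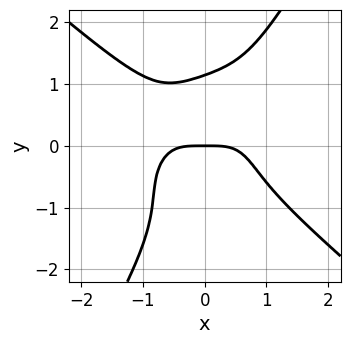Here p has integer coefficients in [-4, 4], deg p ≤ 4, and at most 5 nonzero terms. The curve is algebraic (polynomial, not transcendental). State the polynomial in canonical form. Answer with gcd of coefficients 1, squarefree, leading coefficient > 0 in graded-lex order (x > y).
3*x^4 + 3*x*y^3 - 2*y^4 - x*y^2 + 3*y

1. deg p = 4. No degree-3 curve has this shape.
2. Observable constraints: one y-axis crossing is at y = 0; one x-axis crossing is at x = 0.
3. Solving for integer coefficients yields p as stated.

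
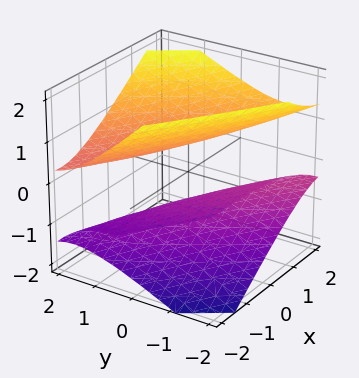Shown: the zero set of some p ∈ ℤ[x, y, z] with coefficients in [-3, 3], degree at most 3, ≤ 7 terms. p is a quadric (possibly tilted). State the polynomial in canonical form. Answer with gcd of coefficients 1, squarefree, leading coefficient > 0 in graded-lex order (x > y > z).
(a) The picture has 2 separate pieces.
(b) deg p = 2.
(c) From the visible intercepts: it misses every integer gridline on the y-axis; no x-intercept at any integer in the box.
(d) These observations pin down the coefficients.

x^2 + 2*x*y + y^2 - y*z - 2*z^2 + 1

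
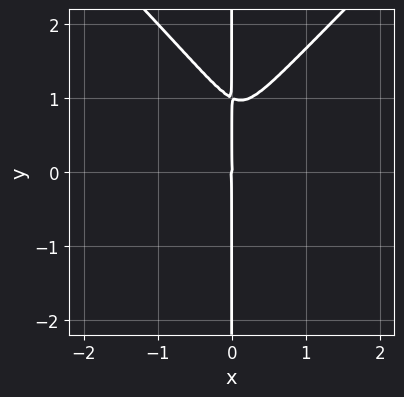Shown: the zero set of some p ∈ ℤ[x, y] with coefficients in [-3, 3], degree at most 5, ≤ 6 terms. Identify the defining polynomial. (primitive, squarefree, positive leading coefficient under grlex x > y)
2*x^3*y - 2*x*y^3 + 2*x^3 - x^2*y + 2*x*y^2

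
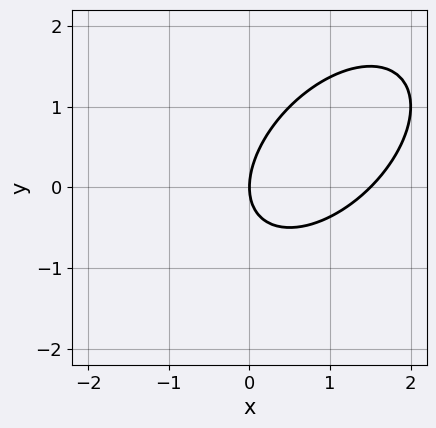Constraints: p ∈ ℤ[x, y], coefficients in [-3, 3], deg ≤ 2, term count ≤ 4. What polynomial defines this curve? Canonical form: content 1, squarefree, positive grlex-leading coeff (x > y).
First, degree: the shape is more complex than any degree-1 curve, so deg p = 2.
Next, checking where it meets the axes: one y-axis crossing is at y = 0; it meets the x-axis at x = 0 (among the integer gridlines).
Finally, the integer polynomial consistent with all of this is the stated p.

2*x^2 - 2*x*y + 2*y^2 - 3*x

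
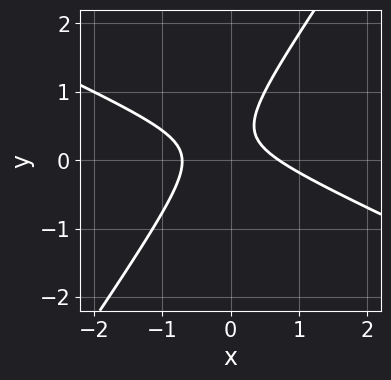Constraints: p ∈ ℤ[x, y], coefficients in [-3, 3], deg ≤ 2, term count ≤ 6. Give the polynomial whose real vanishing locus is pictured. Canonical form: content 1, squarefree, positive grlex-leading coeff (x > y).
The degree is 2 — no degree-1 curve has this shape.
Checking where it meets the axes: it misses every integer gridline on the y-axis.
Assembling these constraints gives the stated polynomial.

2*x^2 + 3*x*y - 3*y^2 + 2*y - 1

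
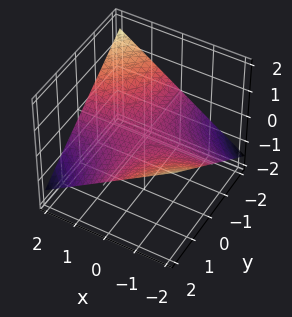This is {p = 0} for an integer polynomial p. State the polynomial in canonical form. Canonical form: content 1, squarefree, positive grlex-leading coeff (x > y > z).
x*y + 3*z

(a) deg p = 2. A hyperbolic paraboloid; a quadric.
(b) Reading off the gridlines: one z-axis crossing is at z = 0; every point of the y-axis in the box is on the surface.
(c) The integer polynomial consistent with all of this is the stated p. Check: (2, 0, 0) on the x-axis lies on the surface, and p(2, 0, 0) = 0. ✓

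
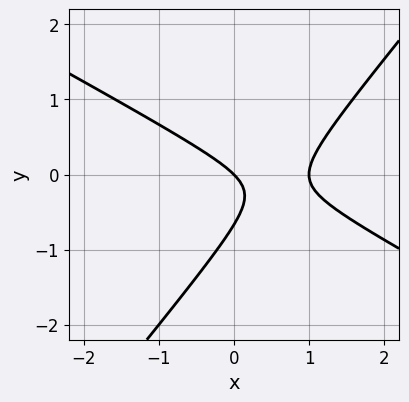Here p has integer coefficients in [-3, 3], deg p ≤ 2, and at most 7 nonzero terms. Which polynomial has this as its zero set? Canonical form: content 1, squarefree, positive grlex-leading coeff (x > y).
(a) Degree: the shape is more complex than any degree-1 curve, so deg p = 2.
(b) From the axis intercepts and sections: it meets the y-axis at y = 0 (among the integer gridlines); the x-axis gridline crossings are at x ∈ {0, 1}.
(c) The integer polynomial consistent with all of this is the stated p.

2*x^2 + 2*x*y - 3*y^2 - 2*x - 2*y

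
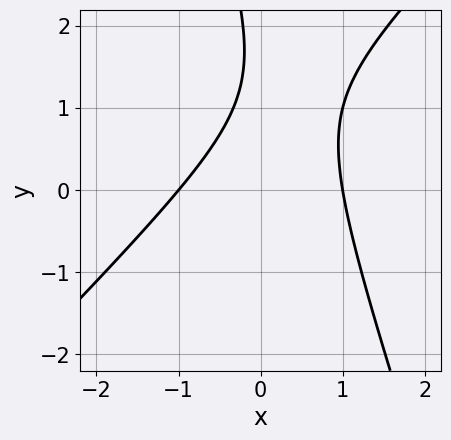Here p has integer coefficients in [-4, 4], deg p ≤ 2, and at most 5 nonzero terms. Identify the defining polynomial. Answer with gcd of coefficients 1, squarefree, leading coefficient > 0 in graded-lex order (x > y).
First, degree: the shape is more complex than any degree-1 curve, so deg p = 2.
Next, against the integer gridlines: among the integer gridlines, it crosses the x-axis at x ∈ {-1, 1}; the curve avoids every integer y-axis point in the box.
Finally, fitting integer coefficients to these (and the overall shape) gives p.

3*x^2 - 2*x*y - y^2 + 3*y - 3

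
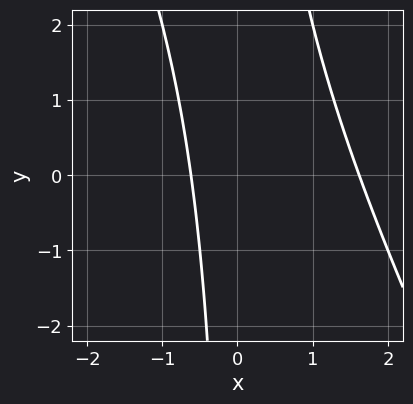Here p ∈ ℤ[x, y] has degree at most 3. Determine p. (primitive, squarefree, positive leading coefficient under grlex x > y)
(a) Degree: the shape is more complex than any degree-1 curve, so deg p = 2.
(b) Reading off the gridlines: no y-intercept at any integer in the box.
(c) Matching integer coefficients to the picture gives p.

2*x^2 + x*y - 2*x - 2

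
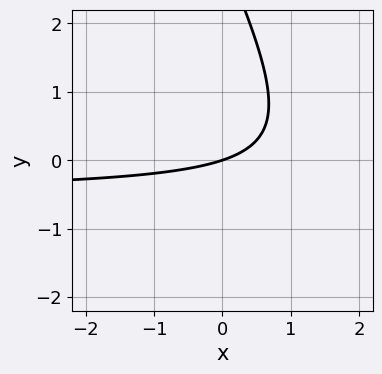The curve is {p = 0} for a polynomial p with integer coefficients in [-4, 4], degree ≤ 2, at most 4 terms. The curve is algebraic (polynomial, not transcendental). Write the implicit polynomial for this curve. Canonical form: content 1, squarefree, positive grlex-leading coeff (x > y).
2*x*y + y^2 + x - 3*y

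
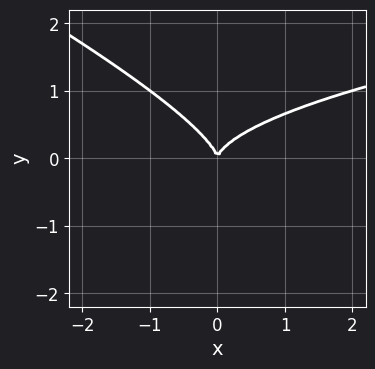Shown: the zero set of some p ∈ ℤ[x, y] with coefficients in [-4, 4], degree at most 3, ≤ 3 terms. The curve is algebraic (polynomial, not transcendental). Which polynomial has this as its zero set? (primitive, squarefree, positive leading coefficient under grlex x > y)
1. The degree is 3 — no degree-2 curve has this shape.
2. Checking where it meets the axes: it meets the x-axis at x = 0 (among the integer gridlines); one y-axis crossing is at y = 0.
3. The integer polynomial consistent with all of this is the stated p.

x*y^2 + 2*y^3 - x^2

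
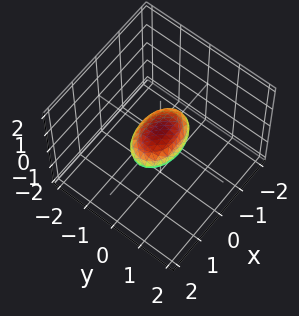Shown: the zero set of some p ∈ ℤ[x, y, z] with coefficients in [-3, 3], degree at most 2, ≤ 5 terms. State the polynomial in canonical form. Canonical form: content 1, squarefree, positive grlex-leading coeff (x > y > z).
deg p = 2. A closed, bounded, convex surface; a quadric.
Symmetries: the x ↦ −x reflection is a symmetry, so x appears only in even powers; the z ↦ −z reflection is a symmetry, so z appears only in even powers; mirror symmetry y ↦ −y ⇒ only even powers of y.
From the axis intercepts and sections: among the integer gridlines, it crosses the x-axis at x ∈ {-1, 1}.
Together with the visible shape, these determine p as stated.

x^2 + 2*y^2 + 3*z^2 - 1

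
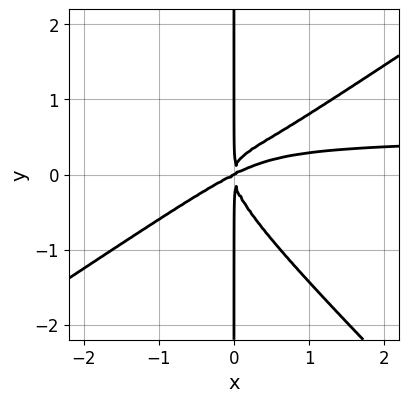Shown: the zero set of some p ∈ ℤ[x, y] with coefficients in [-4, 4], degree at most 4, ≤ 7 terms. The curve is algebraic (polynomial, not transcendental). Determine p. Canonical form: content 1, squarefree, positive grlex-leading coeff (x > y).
2*x^3*y - x^2*y^2 - 3*x*y^3 - x^3 + 2*x^2*y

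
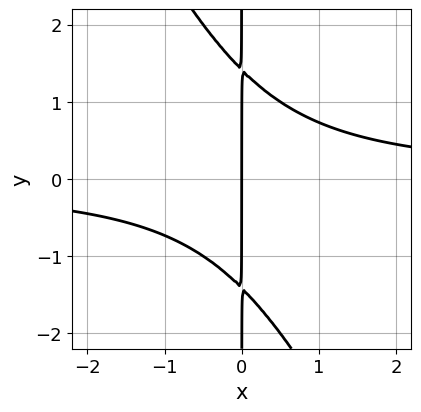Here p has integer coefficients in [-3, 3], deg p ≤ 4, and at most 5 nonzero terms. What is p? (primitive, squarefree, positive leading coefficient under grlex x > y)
2*x^2*y + x*y^2 - 2*x

(a) deg p = 3.
(b) Reading off the gridlines: the visible y-axis segment lies entirely on the curve; it meets the x-axis at x = 0 (among the integer gridlines).
(c) Putting this together gives p.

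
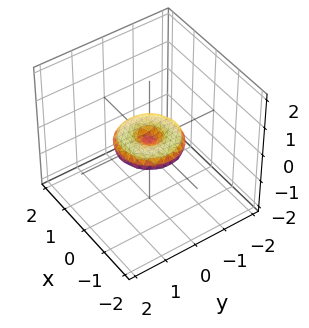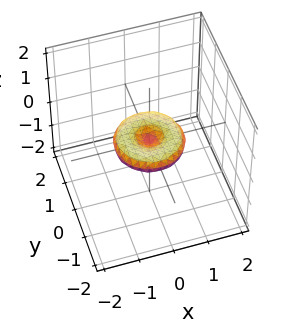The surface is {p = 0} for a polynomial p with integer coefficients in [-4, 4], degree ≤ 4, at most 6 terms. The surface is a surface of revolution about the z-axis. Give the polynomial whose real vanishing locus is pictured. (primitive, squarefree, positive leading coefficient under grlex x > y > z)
x^4 + 2*x^2*y^2 + y^4 - x^2 - y^2 + 3*z^2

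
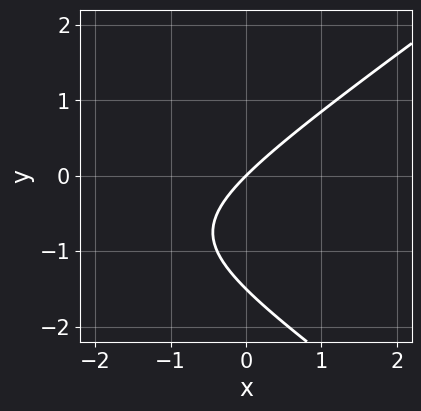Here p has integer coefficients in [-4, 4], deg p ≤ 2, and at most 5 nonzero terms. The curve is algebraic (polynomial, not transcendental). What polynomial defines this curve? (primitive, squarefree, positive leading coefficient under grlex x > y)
1. The degree is 2 — the shape is more complex than any degree-1 curve.
2. Checking where it meets the axes: it meets the y-axis at y = 0 (among the integer gridlines); it crosses the x-axis at the gridline x = 0.
3. Putting this together gives p.

x^2 - 2*y^2 + 3*x - 3*y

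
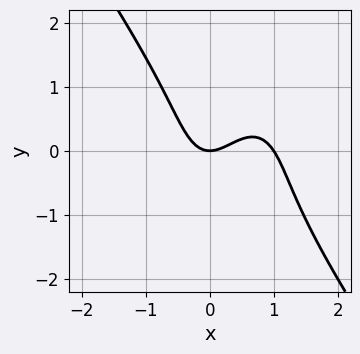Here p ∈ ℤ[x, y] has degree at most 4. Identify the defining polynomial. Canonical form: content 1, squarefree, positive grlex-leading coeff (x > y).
3*x^3 + y^3 - 3*x^2 + 2*y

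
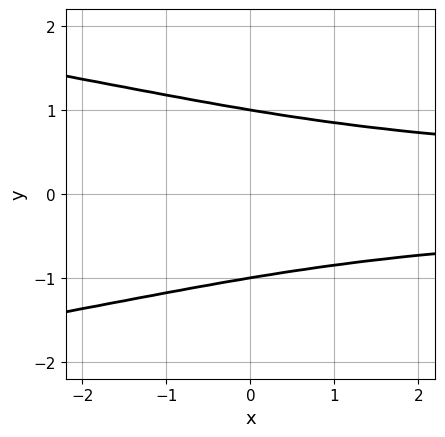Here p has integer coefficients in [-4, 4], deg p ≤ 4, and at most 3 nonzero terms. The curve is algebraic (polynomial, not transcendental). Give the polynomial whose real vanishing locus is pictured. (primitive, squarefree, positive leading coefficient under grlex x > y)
3*y^4 + 2*x*y^2 - 3

(a) deg p = 4. No degree-3 curve has this shape.
(b) Symmetries: it's symmetric under y → −y, forcing even powers of y.
(c) From the axis intercepts and sections: the y-axis gridline crossings are at y ∈ {-1, 1}; the curve avoids every integer x-axis point in the box.
(d) The integer polynomial consistent with all of this is the stated p.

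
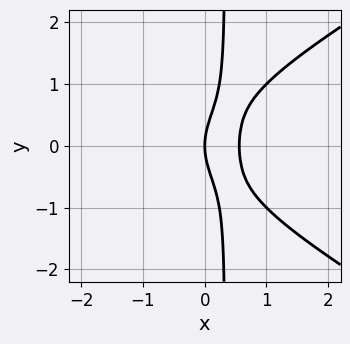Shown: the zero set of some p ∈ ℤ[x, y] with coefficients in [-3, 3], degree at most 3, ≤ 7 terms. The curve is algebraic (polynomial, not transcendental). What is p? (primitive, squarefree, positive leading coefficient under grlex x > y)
x^3 - 3*x*y^2 + 3*x^2 + y^2 - 2*x

1. deg p = 3. A generic line meets the curve in up to 3 points.
2. Symmetries: it's symmetric under y → −y, forcing even powers of y.
3. Checking where it meets the axes: it crosses the y-axis at the gridline y = 0; it meets the x-axis at x = 0 (among the integer gridlines).
4. These observations pin down the coefficients.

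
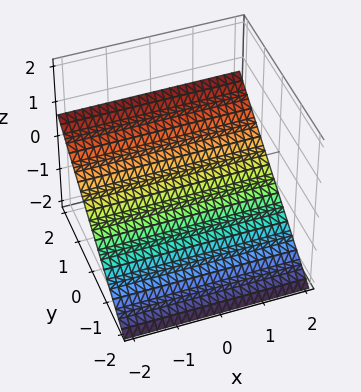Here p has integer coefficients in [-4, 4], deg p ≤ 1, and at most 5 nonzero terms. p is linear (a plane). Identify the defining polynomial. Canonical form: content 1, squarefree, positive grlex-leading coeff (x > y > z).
deg p = 1.
Against the integer gridlines: no x-intercept at any integer in the box; it meets the y-axis at y = 1 (among the integer gridlines).
Matching integer coefficients to the picture gives p.

2*y - 3*z - 2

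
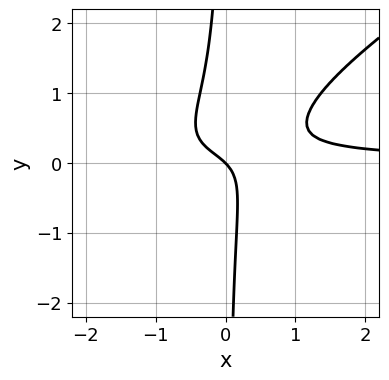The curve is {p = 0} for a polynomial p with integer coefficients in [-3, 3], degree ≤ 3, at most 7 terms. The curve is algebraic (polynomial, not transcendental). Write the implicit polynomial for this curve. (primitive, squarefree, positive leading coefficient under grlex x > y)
2*x^2*y - 3*x*y^2 + 2*x*y - x - y

First, deg p = 3. No degree-2 curve has this shape.
Next, against the integer gridlines: it crosses the x-axis at the gridline x = 0; it meets the y-axis at y = 0 (among the integer gridlines).
Finally, matching integer coefficients to the picture gives p.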